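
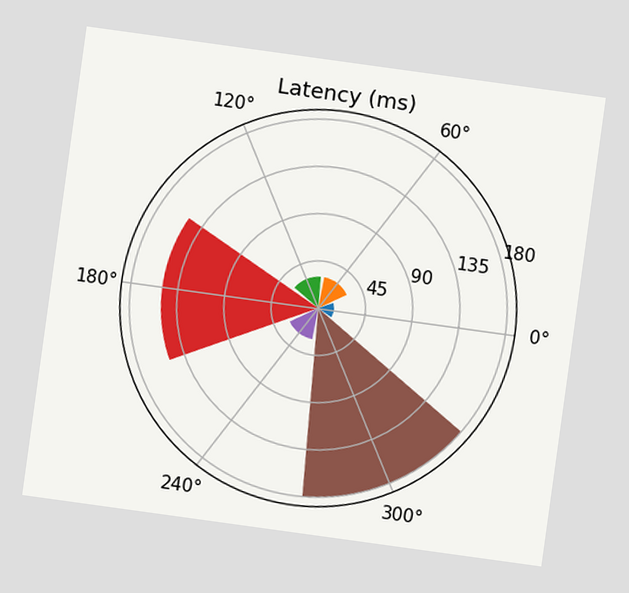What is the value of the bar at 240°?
The chart is tilted about 8° clockwise. The bar at 240° reaches 30ms on the radial axis.

30ms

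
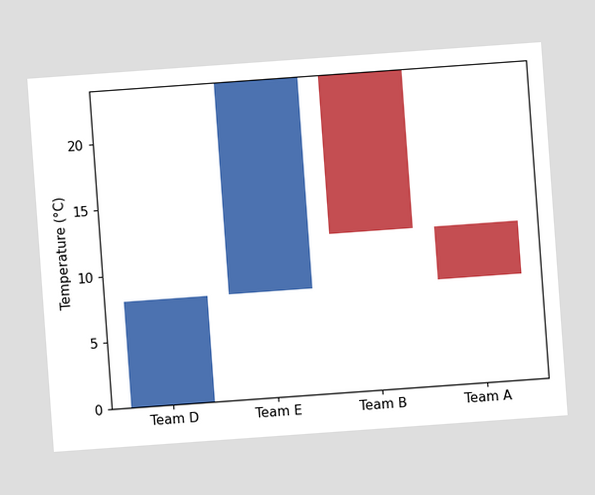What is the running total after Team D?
8°C

The chart is tilted about 4° counter-clockwise. After Team D the running total reaches 8°C.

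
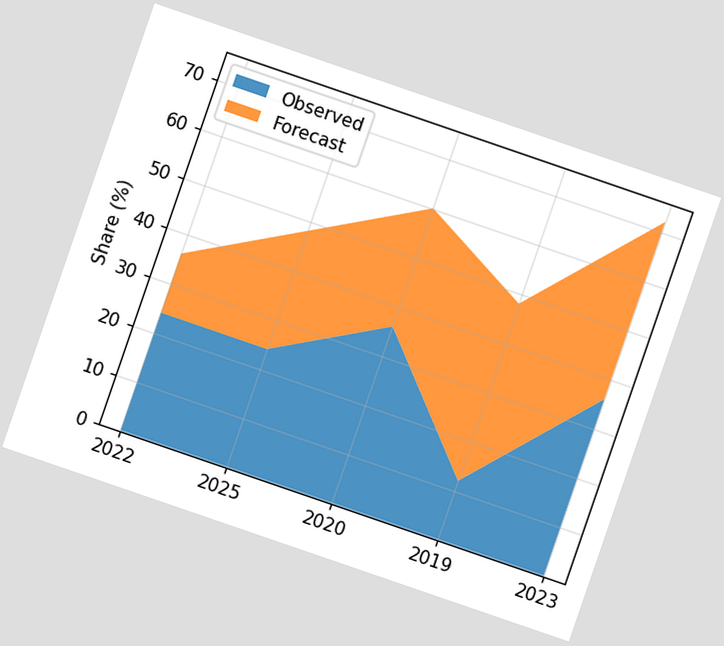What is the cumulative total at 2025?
The chart is tilted about 19° clockwise. The stacked total at 2025 reaches 48%.

48%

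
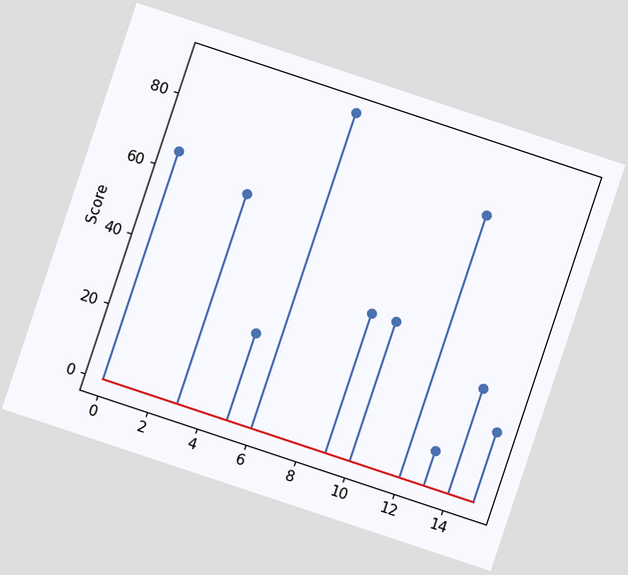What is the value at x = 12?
75

The chart is tilted about 18° clockwise. The stem at x=12 reaches 75.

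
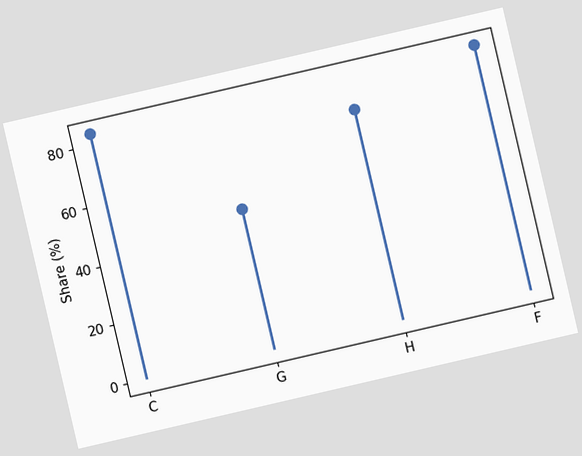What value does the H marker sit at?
72%

The chart is tilted about 13° counter-clockwise. The H marker sits at 72%.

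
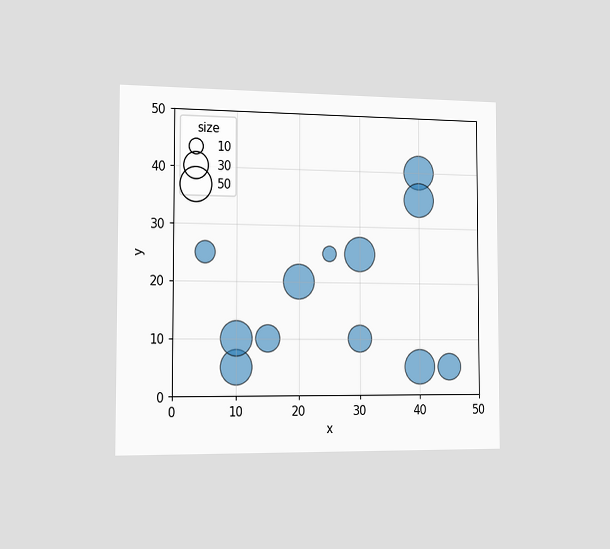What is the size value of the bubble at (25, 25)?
10

The chart is viewed slightly from the left. Matching the bubble at (25, 25) against the size legend gives 10.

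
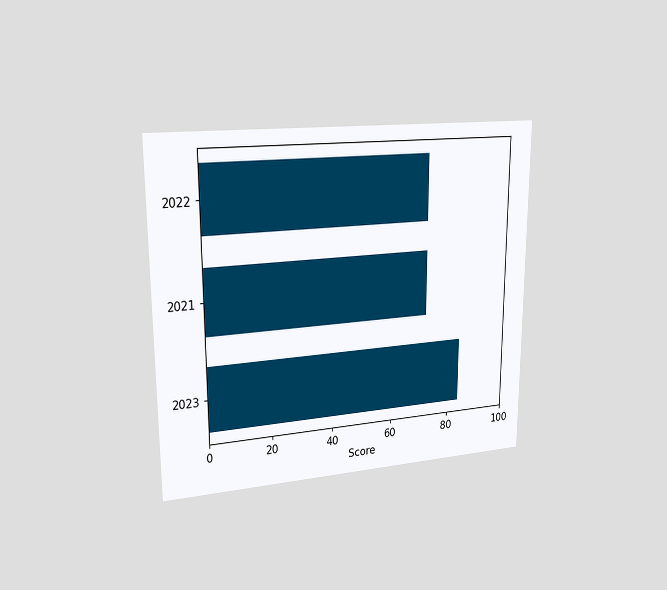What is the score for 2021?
72

The chart is viewed slightly from the left. Reading along the chart's x-axis, the 2021 bar reaches 72.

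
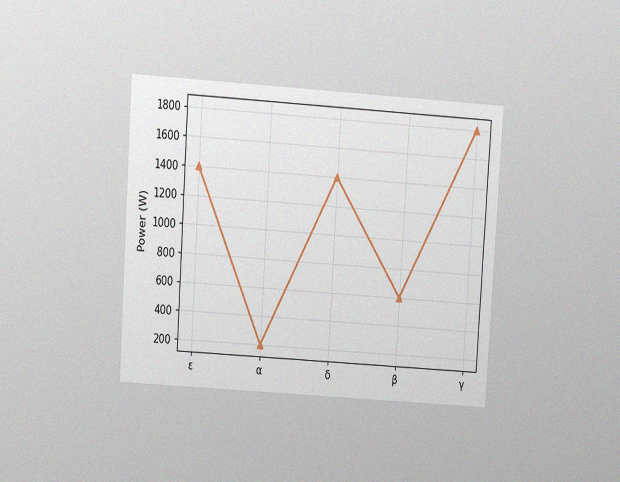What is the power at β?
The chart is tilted about 4° clockwise and viewed at a slight angle, with some photo noise. At β, the line is at 600W.

600W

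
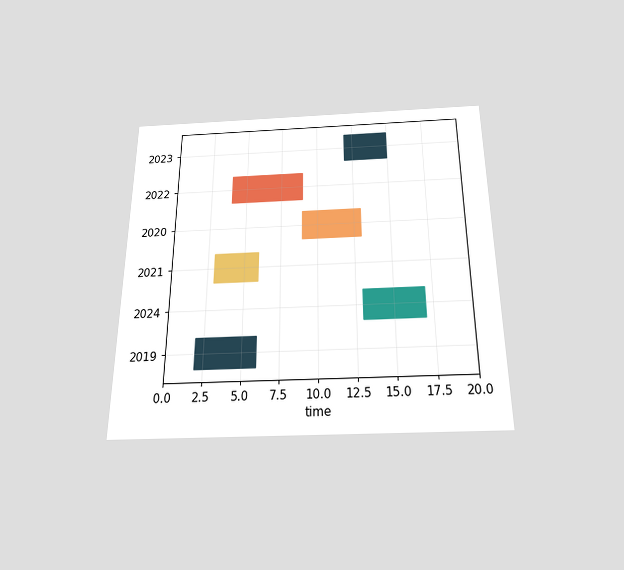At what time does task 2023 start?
12

The chart is viewed slightly from below. The 2023 bar begins at t=12.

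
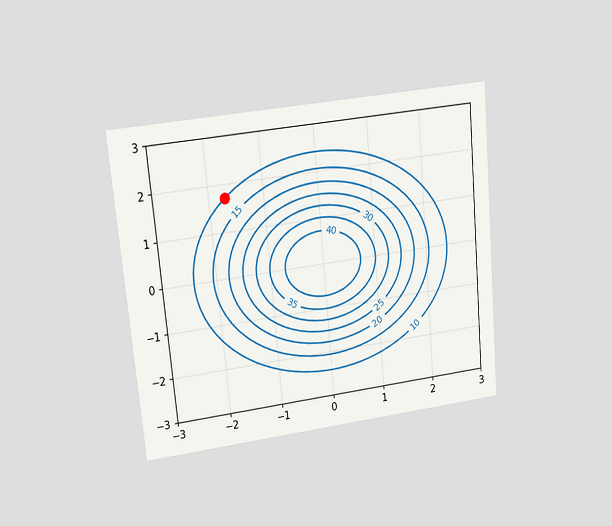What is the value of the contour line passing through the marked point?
10

The chart is tilted about 5° counter-clockwise and viewed at a slight angle. The marked point sits on the contour labelled 10.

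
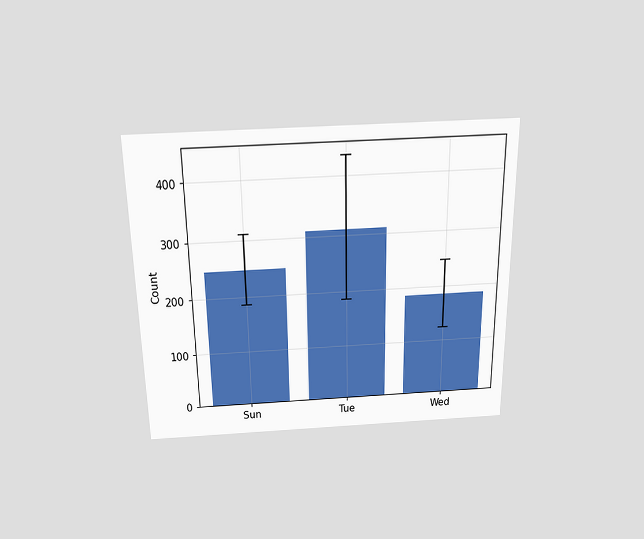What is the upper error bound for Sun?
The chart is viewed slightly from above. The Sun bar's upper whisker reaches 310.

310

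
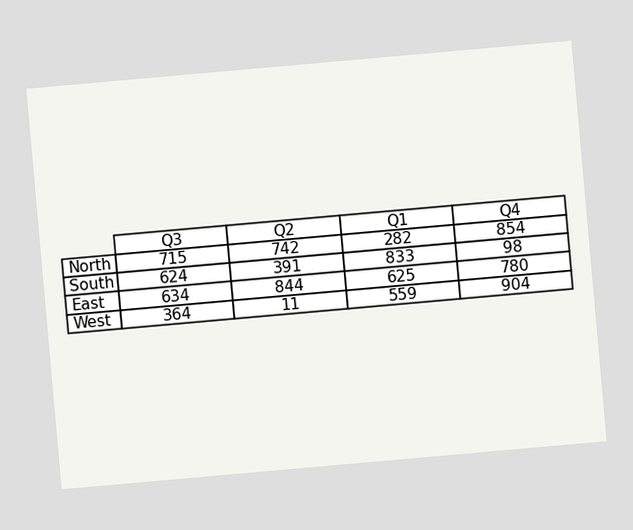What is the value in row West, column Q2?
The chart is tilted about 5° counter-clockwise. The (West, Q2) cell reads 11.

11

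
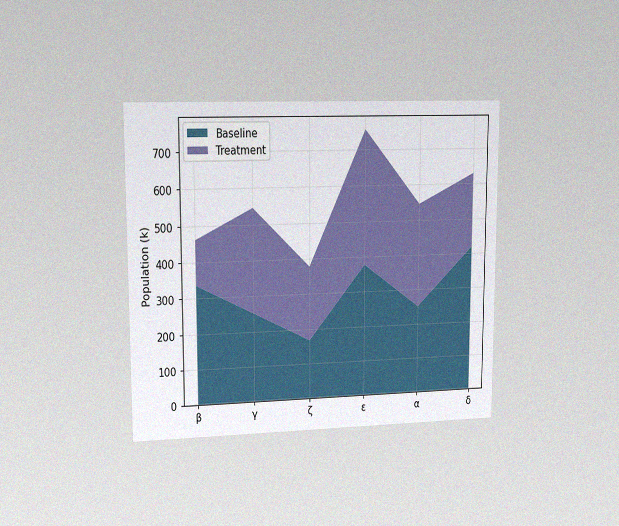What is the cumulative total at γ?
546k

The chart is viewed slightly from the left, with some photo noise. The stacked total at γ reaches 546k.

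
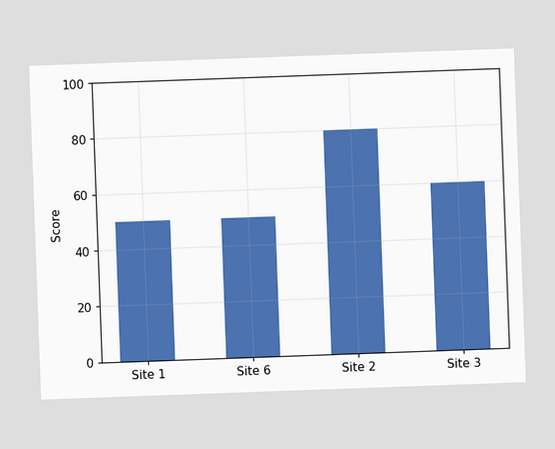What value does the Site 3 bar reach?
60

The chart is tilted about 2° counter-clockwise. Reading along the chart's y-axis, the Site 3 bar reaches 60.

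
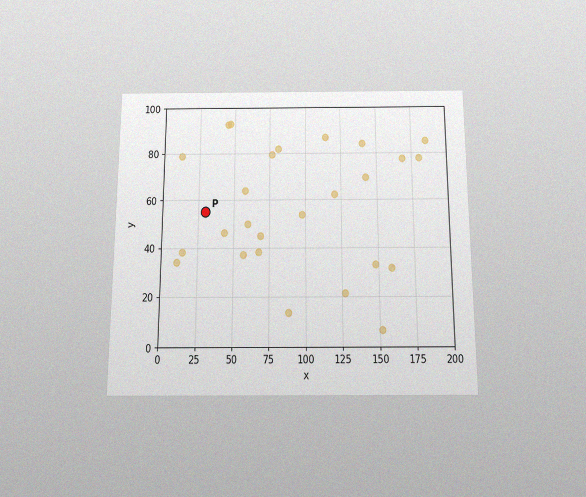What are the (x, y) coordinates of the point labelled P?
The chart is viewed slightly from below, with some photo noise. Following the gridlines from P to each axis, P sits at (30, 55).

(30, 55)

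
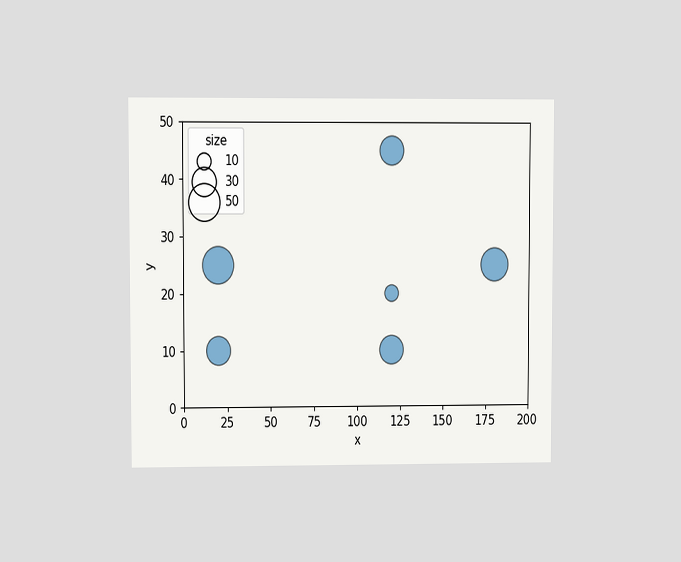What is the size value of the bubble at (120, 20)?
The chart is viewed at a slight angle. Matching the bubble at (120, 20) against the size legend gives 10.

10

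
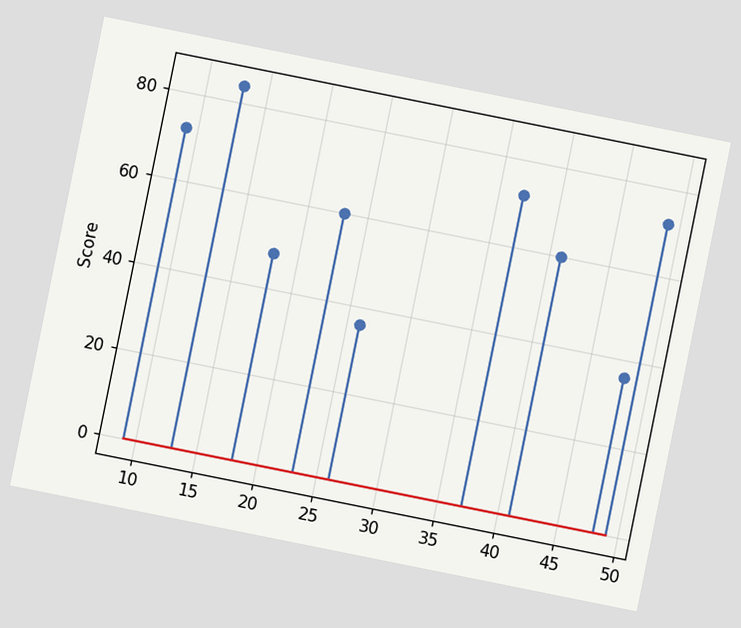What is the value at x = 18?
48

The chart is tilted about 11° clockwise. The stem at x=18 reaches 48.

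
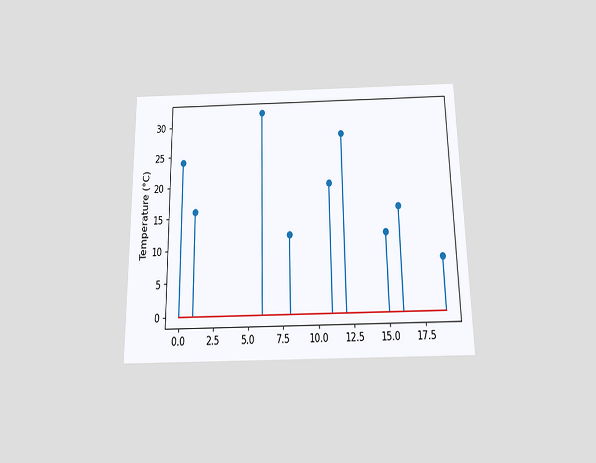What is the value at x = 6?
32°C

The chart is viewed slightly from below. The stem at x=6 reaches 32°C.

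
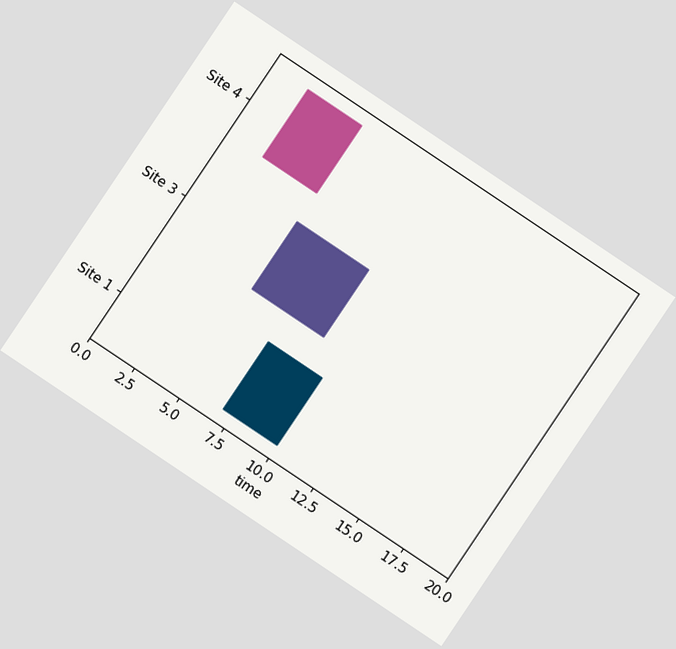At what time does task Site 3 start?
5

The chart is tilted about 34° clockwise. The Site 3 bar begins at t=5.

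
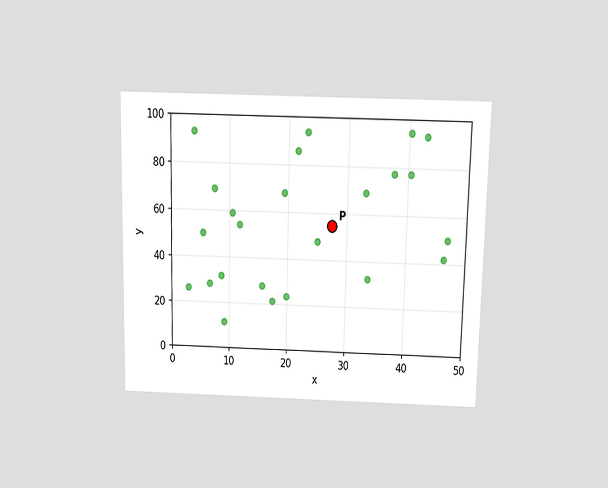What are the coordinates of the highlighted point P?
The chart is viewed slightly from above. Following the gridlines from P to each axis, P sits at (27.5, 55).

(27.5, 55)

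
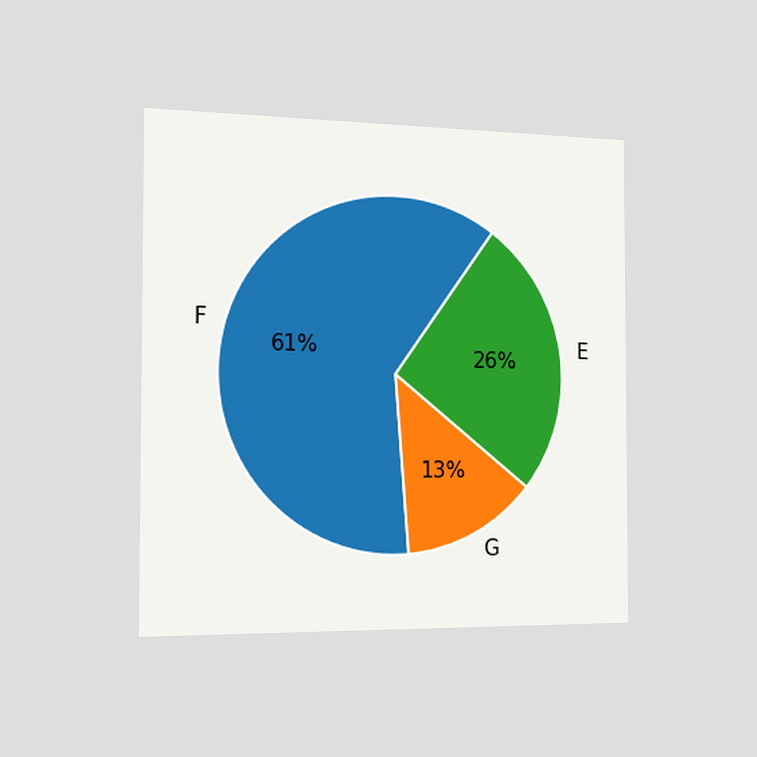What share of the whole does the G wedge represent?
The chart is viewed slightly from the left. The G slice takes up 13% of the pie.

13%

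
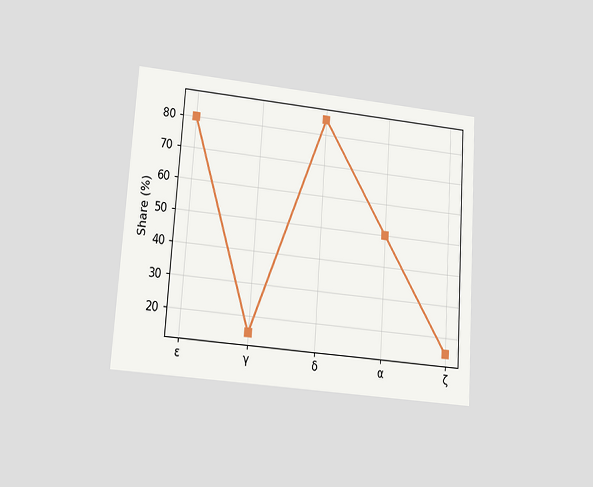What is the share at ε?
80%

The chart is tilted about 4° clockwise and viewed at a slight angle. At ε, the line is at 80%.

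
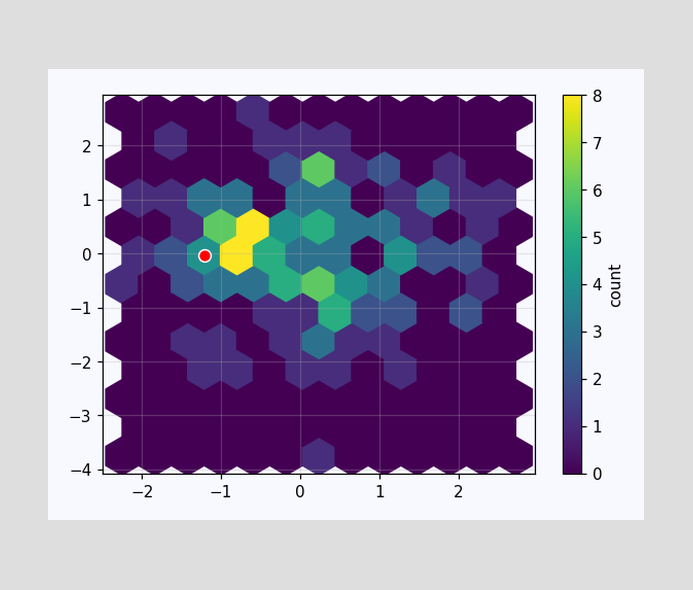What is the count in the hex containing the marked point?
4

The marked hex reads 4 on the colorbar.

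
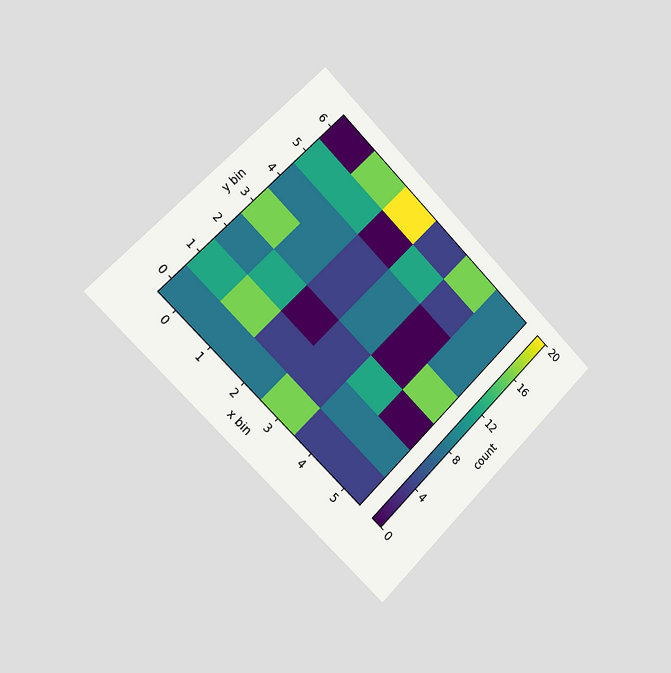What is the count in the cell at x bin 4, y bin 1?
8

The chart is tilted about 45° clockwise and viewed slightly from the left. Matching the cell (4, 1) against the colorbar gives 8.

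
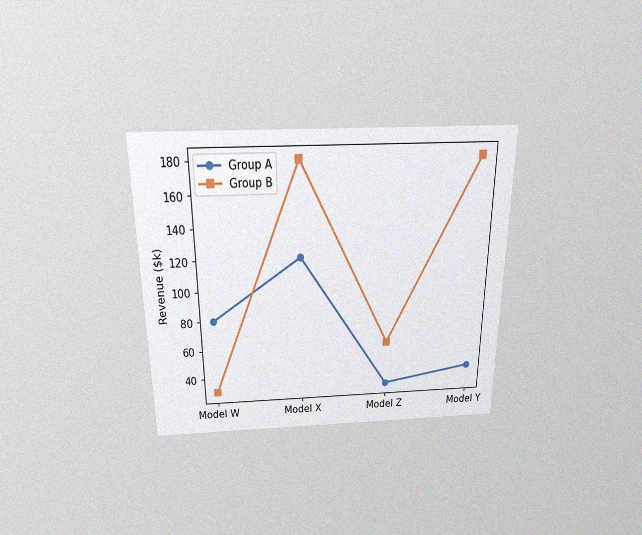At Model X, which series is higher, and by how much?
The chart is viewed slightly from above, with some photo noise. At Model X, Group B sits above the other line by $60k.

Group B, by $60k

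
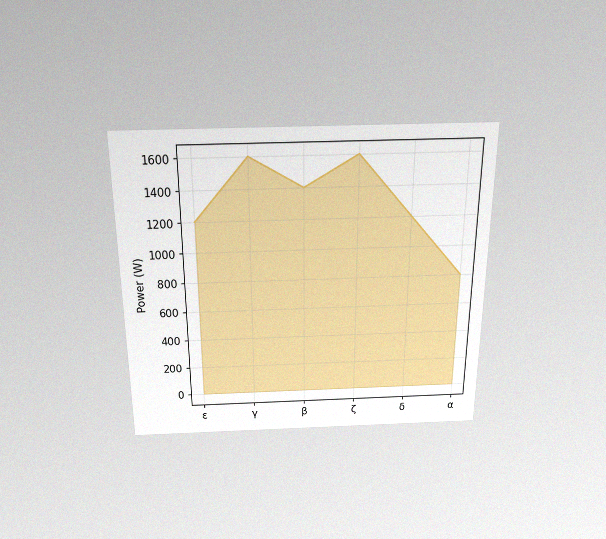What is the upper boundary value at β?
The chart is viewed slightly from above, with some photo noise. At β the upper boundary is at 1400W.

1400W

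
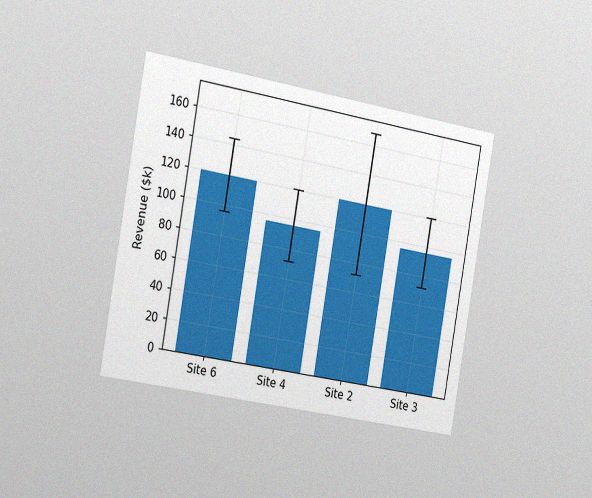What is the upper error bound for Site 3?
$120k

The chart is tilted about 10° clockwise and viewed slightly from the left, with some photo noise. The Site 3 bar's upper whisker reaches $120k.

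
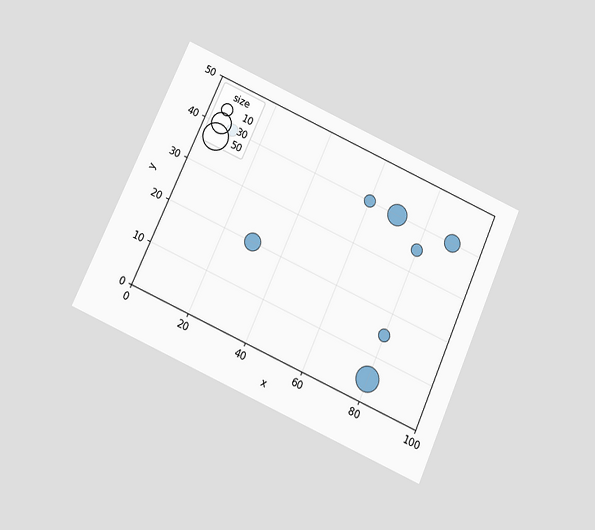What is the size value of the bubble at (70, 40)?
30

The chart is tilted about 24° clockwise and viewed slightly from below. Matching the bubble at (70, 40) against the size legend gives 30.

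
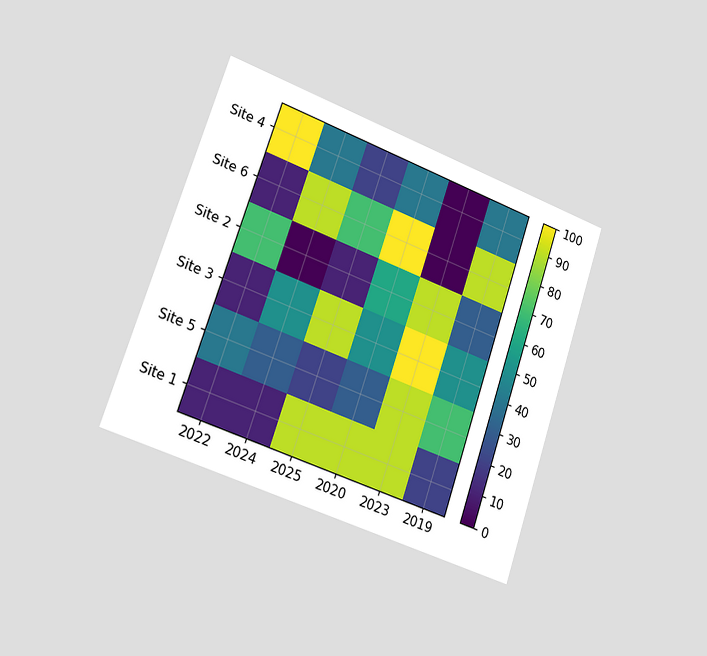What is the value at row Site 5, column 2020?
The chart is tilted about 19° clockwise and viewed slightly from the left. Matching cell (Site 5, 2020) against the colorbar gives 30.

30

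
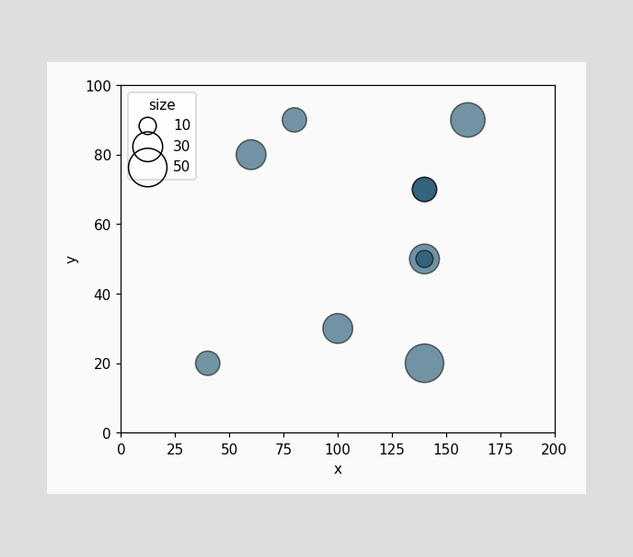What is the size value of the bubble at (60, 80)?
30

Matching the bubble at (60, 80) against the size legend gives 30.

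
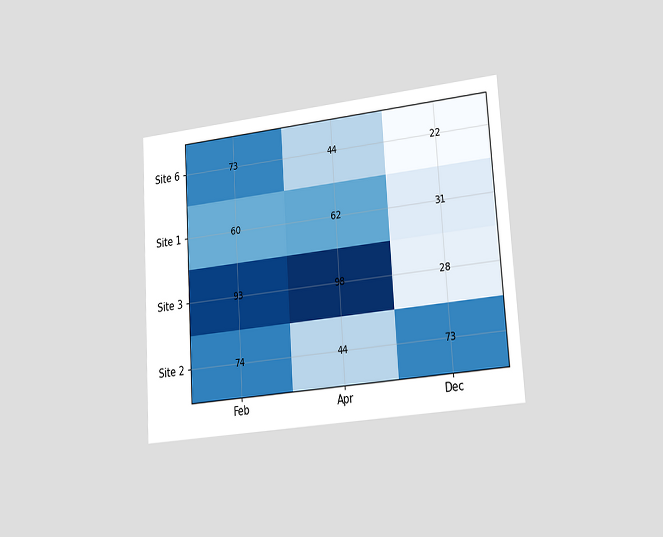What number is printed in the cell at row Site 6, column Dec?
The chart is tilted about 4° counter-clockwise and viewed slightly from the right. The (Site 6, Dec) cell reads 22.

22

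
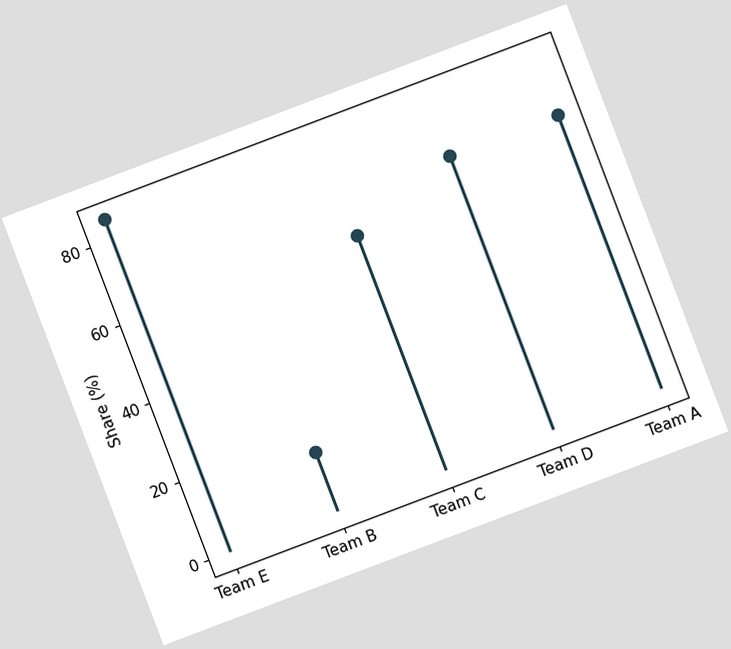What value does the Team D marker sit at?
The chart is tilted about 21° counter-clockwise. The Team D marker sits at 70%.

70%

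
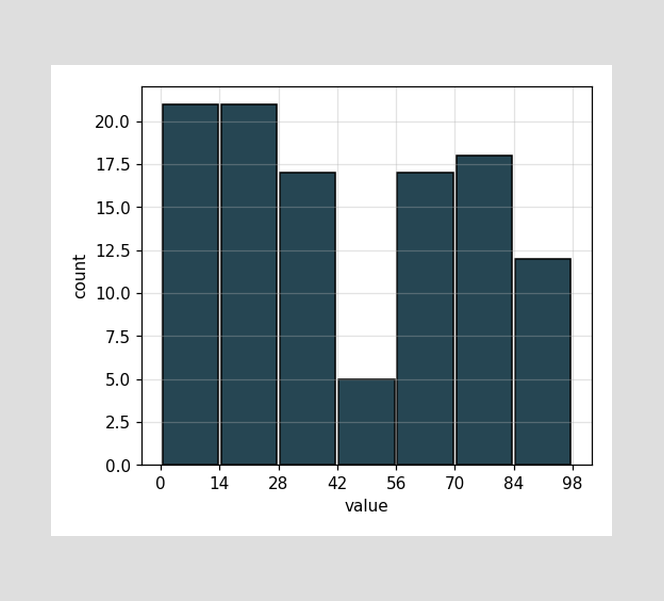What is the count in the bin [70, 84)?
The [70, 84) bin has height 18.

18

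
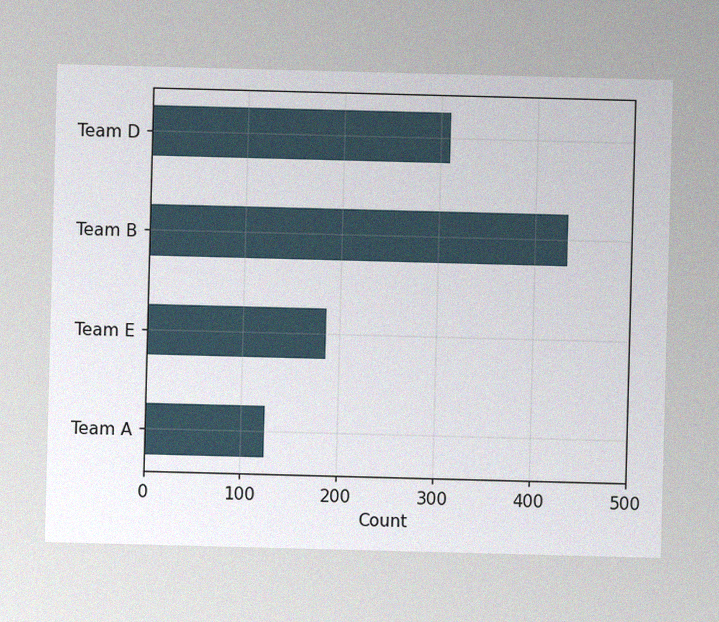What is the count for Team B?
434

The image has some photo noise and uneven lighting. Reading along the chart's x-axis, the Team B bar reaches 434.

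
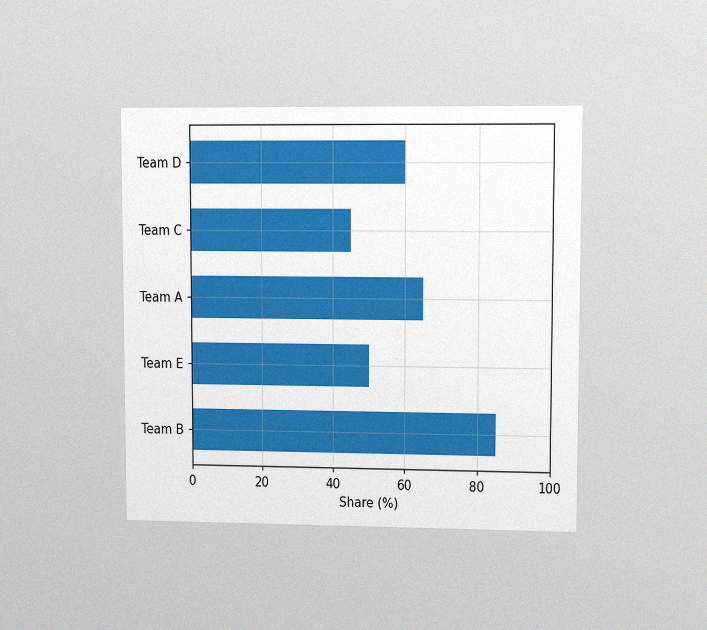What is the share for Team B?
The chart is viewed at a slight angle, with some photo noise. Reading along the chart's x-axis, the Team B bar reaches 85%.

85%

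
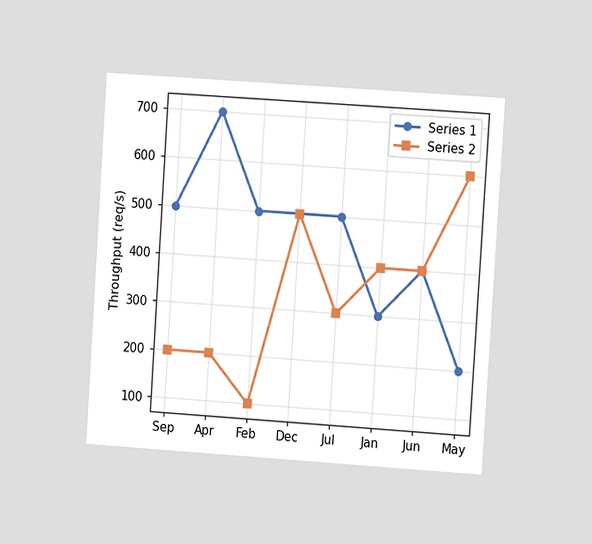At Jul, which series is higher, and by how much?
Series 1, by 200req/s

The chart is tilted about 4° clockwise and viewed at a slight angle. At Jul, Series 1 sits above the other line by 200req/s.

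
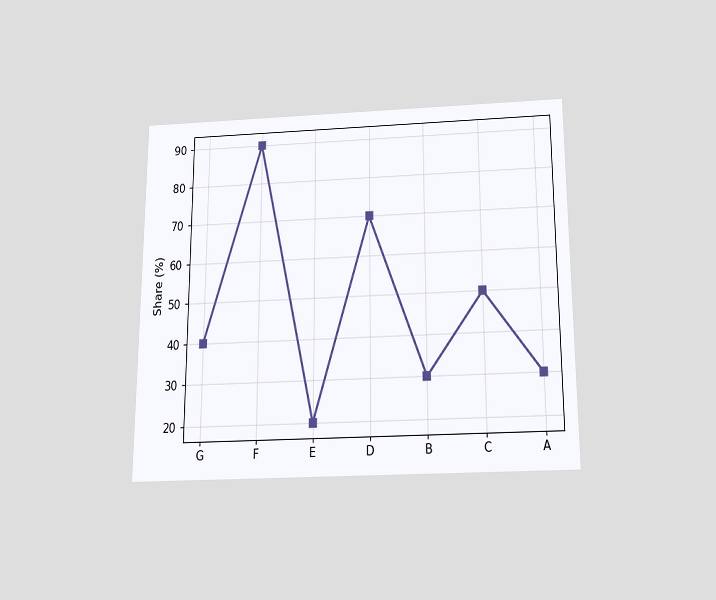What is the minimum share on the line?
The chart is viewed slightly from below. The lowest point is at E, and reading across to the y-axis gives 20%.

20%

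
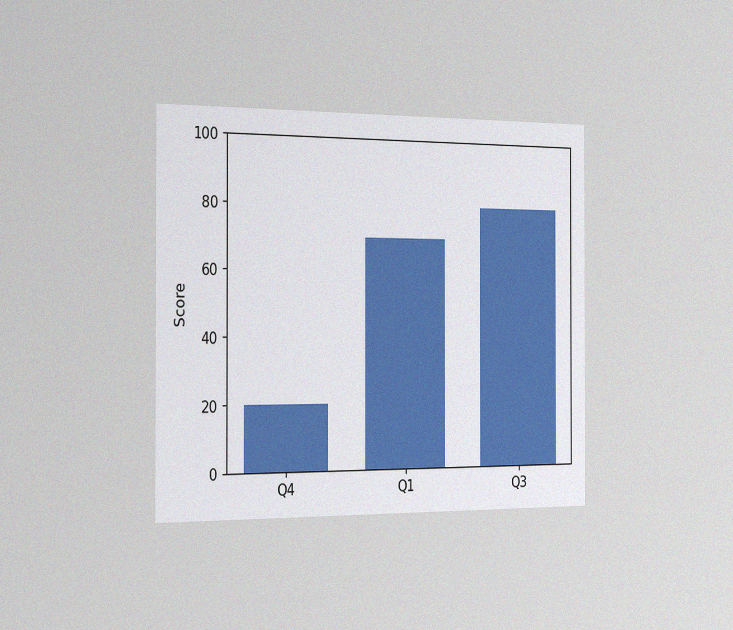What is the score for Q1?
The chart is viewed slightly from the left, with some photo noise. Reading along the chart's y-axis, the Q1 bar reaches 70.

70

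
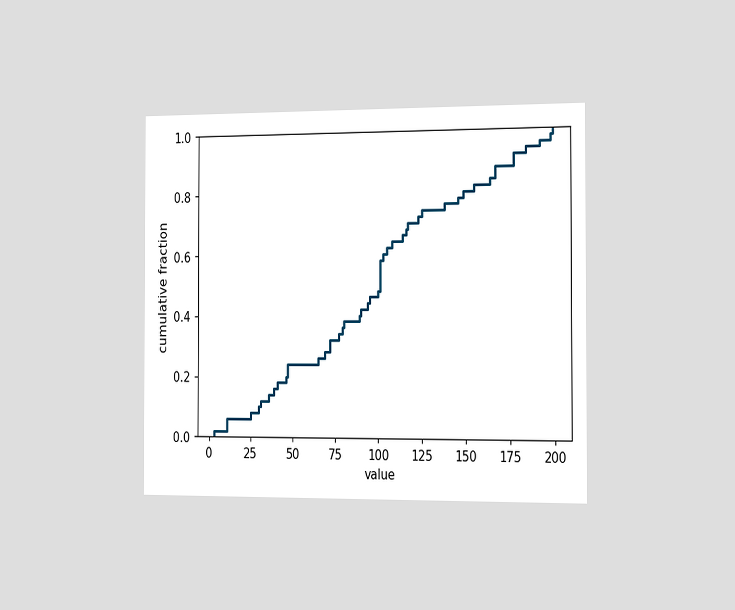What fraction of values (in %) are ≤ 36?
14%

The chart is viewed slightly from the right. At x=36 the ECDF step is at 14%.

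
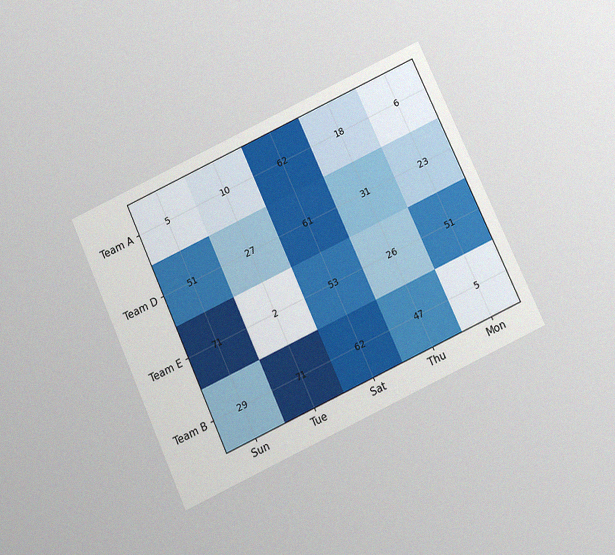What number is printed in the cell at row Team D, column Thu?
The chart is tilted about 25° counter-clockwise and viewed slightly from below, with some photo noise. The (Team D, Thu) cell reads 31.

31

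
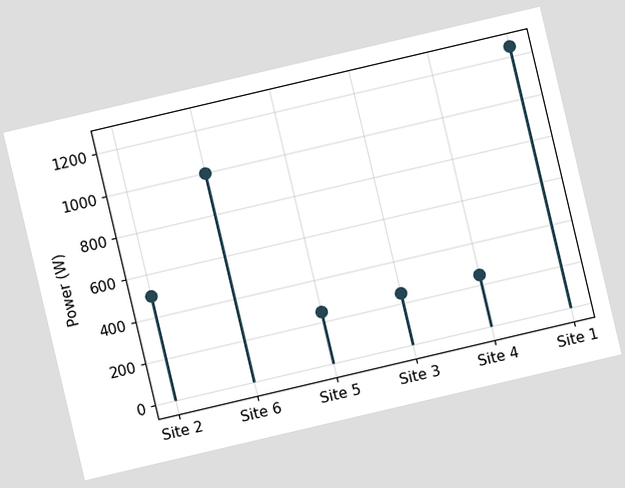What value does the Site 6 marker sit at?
1000W

The chart is tilted about 13° counter-clockwise. The Site 6 marker sits at 1000W.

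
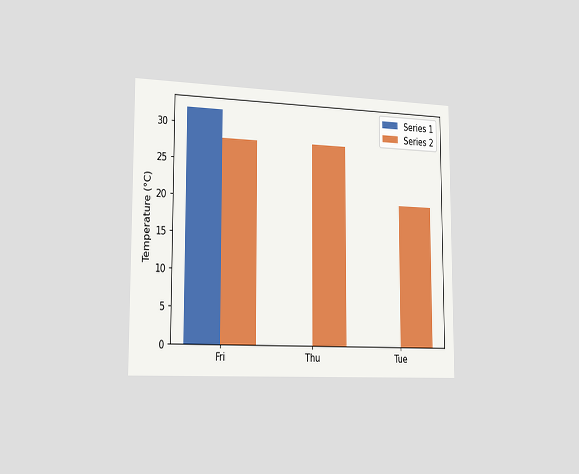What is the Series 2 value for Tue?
20°C

The chart is viewed slightly from the left. The Series 2 bar at Tue reaches 20°C on the y-axis.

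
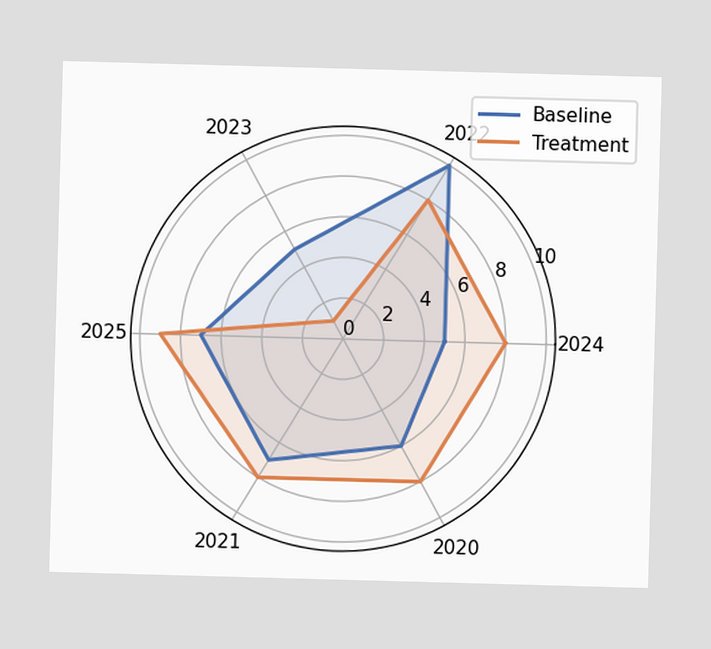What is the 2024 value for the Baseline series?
On the 2024 axis, Baseline reaches 5.

5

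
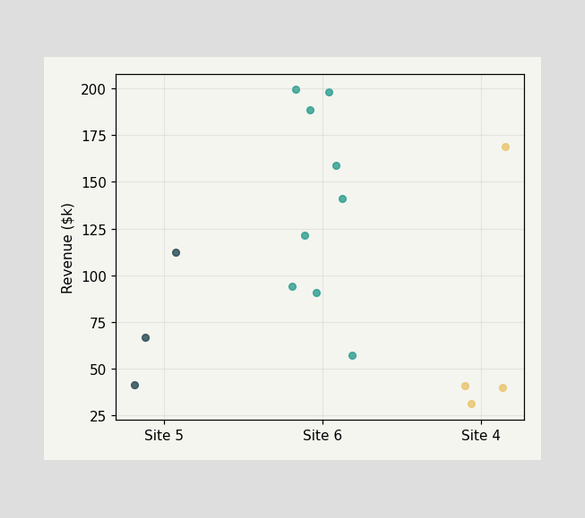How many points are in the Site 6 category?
Counting the markers in the Site 6 column gives 9.

9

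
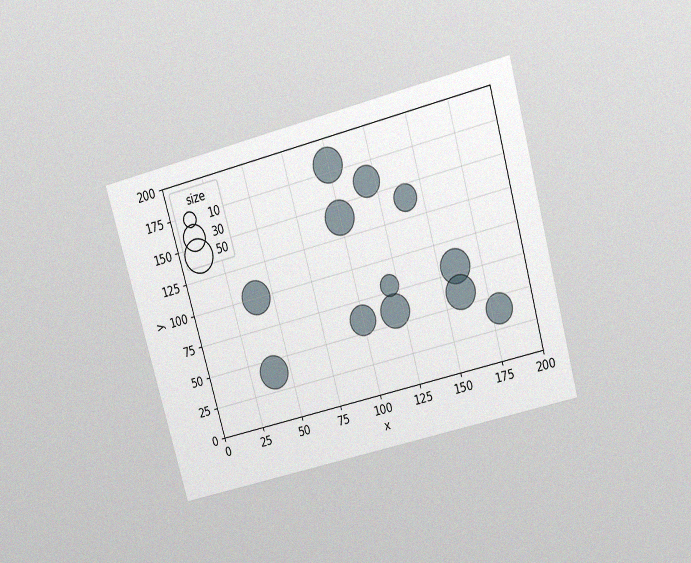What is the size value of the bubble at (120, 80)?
The chart is tilted about 16° counter-clockwise and viewed slightly from above, with some photo noise. Matching the bubble at (120, 80) against the size legend gives 20.

20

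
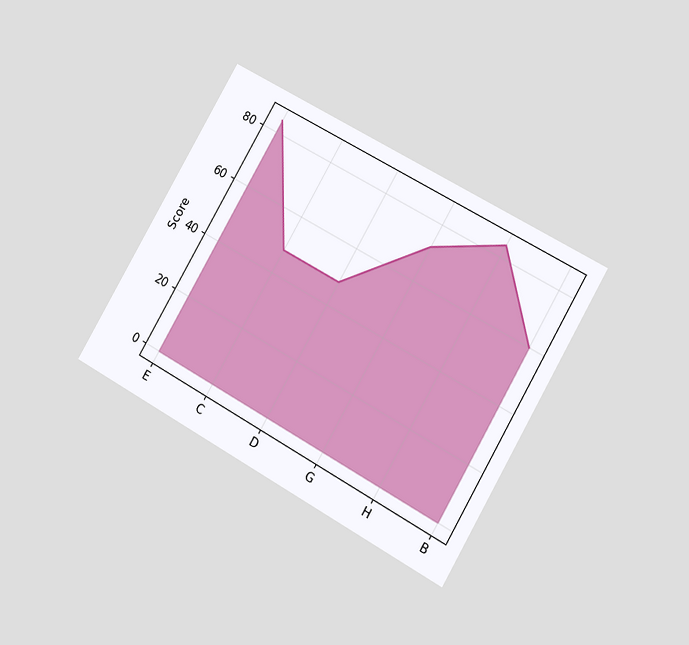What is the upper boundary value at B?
The chart is tilted about 30° clockwise and viewed at a slight angle. At B the upper boundary is at 60.

60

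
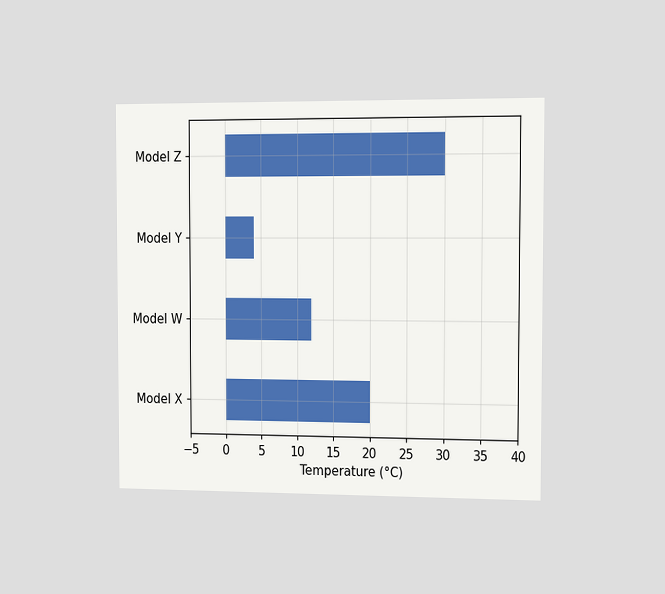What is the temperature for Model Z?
30°C

The chart is viewed slightly from the right. Reading along the chart's x-axis, the Model Z bar reaches 30°C.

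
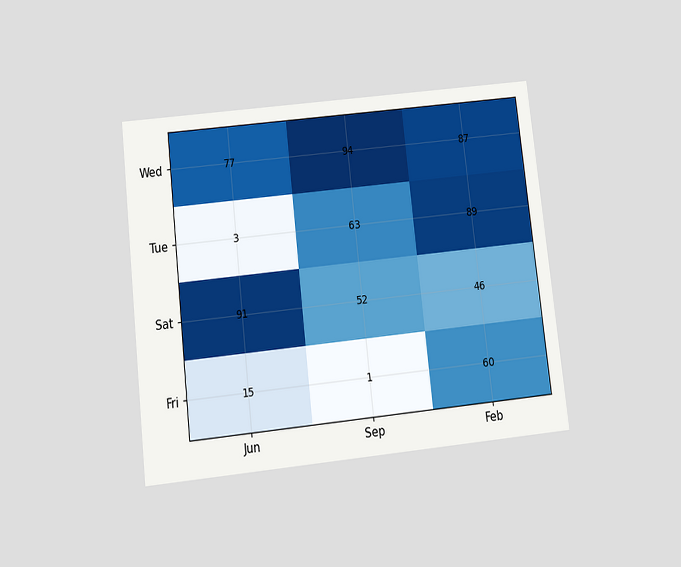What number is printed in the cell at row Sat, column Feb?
The chart is tilted about 6° counter-clockwise and viewed slightly from below. The (Sat, Feb) cell reads 46.

46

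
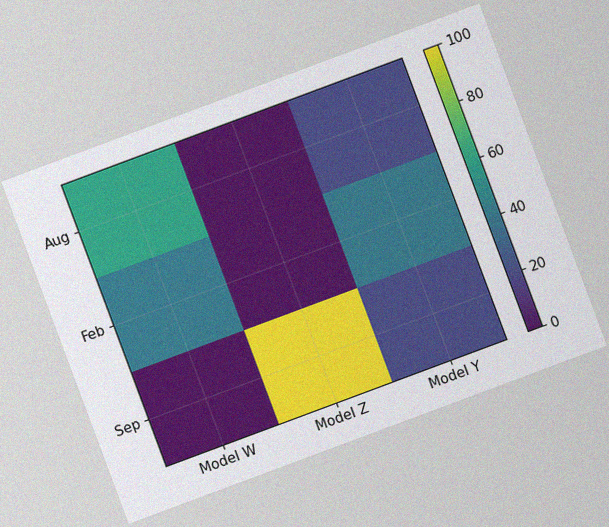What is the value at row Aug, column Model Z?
The chart is tilted about 20° counter-clockwise, with some photo noise. Matching cell (Aug, Model Z) against the colorbar gives 0.

0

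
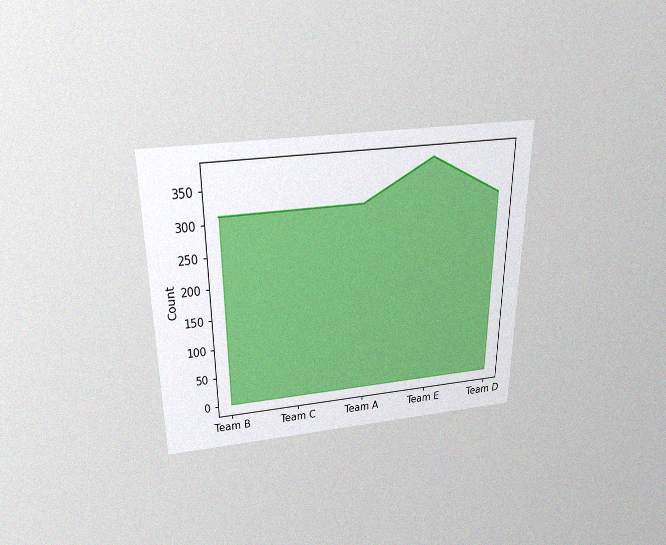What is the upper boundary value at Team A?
310

The chart is viewed slightly from above, with some photo noise. At Team A the upper boundary is at 310.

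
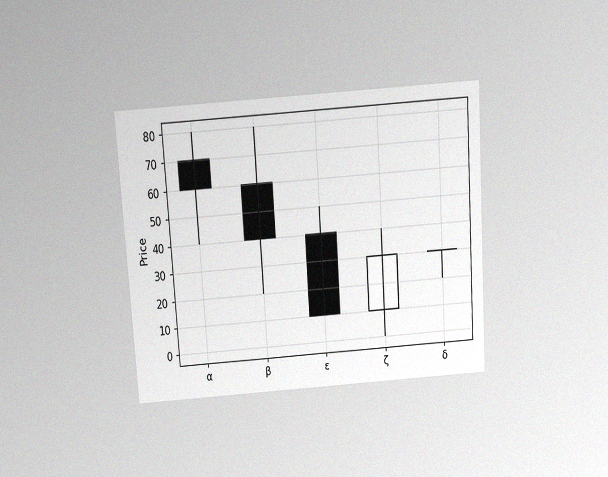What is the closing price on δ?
The chart is tilted about 4° counter-clockwise and viewed slightly from above, with some photo noise. The δ candle closes at 30.

30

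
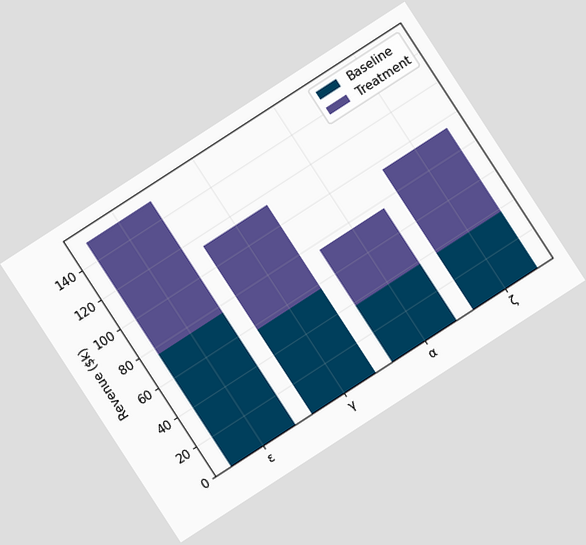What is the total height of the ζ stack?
The chart is tilted about 33° counter-clockwise. The ζ stack's top reaches $95k on the y-axis.

$95k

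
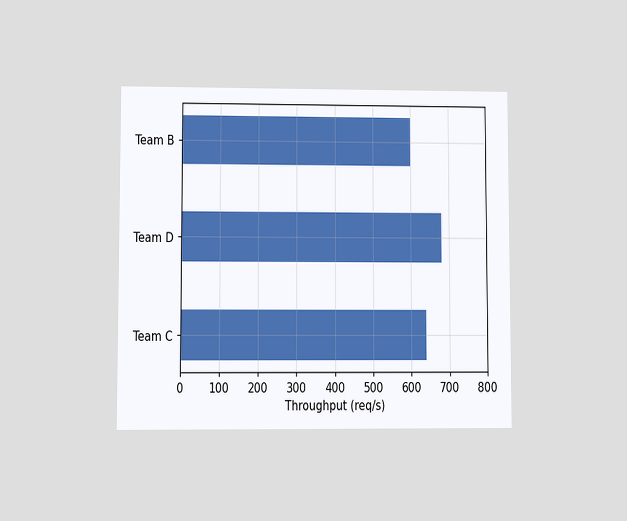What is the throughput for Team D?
The chart is viewed at a slight angle. Reading along the chart's x-axis, the Team D bar reaches 680req/s.

680req/s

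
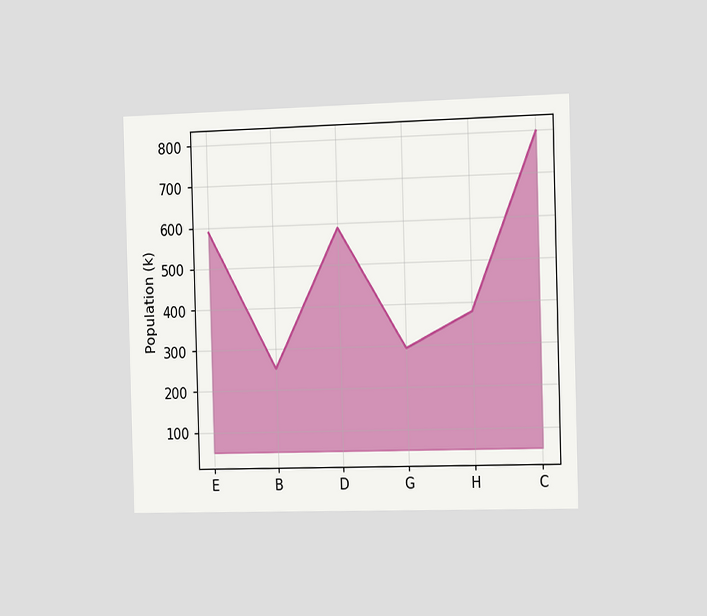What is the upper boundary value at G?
294k

The chart is viewed slightly from the right. At G the upper boundary is at 294k.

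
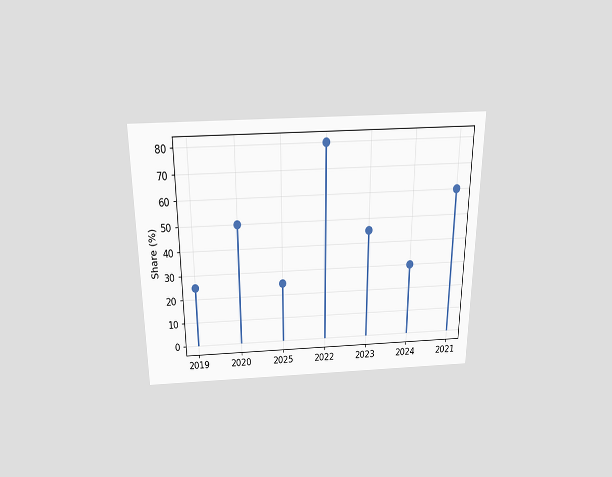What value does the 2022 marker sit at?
The chart is viewed slightly from above. The 2022 marker sits at 80%.

80%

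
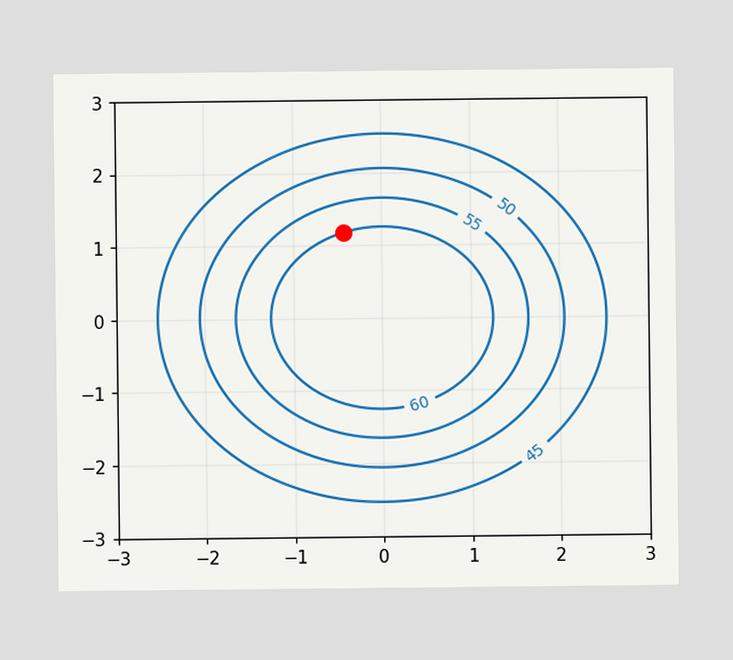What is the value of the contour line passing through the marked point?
60

The marked point sits on the contour labelled 60.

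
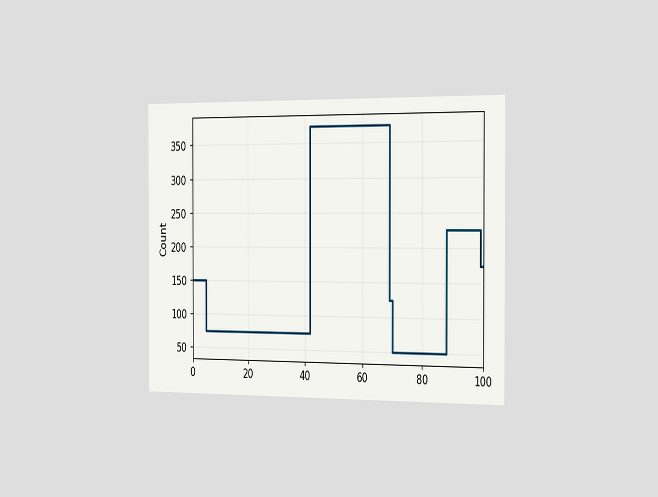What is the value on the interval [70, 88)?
50

The chart is viewed slightly from the right. On [70, 88) the step sits at 50.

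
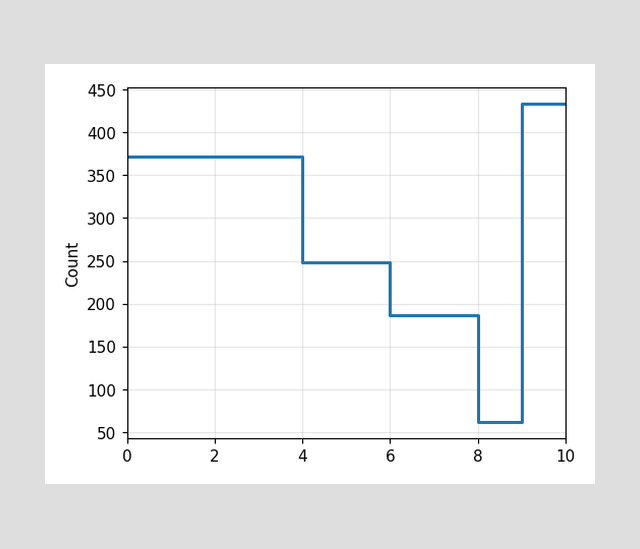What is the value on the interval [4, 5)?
On [4, 5) the step sits at 248.

248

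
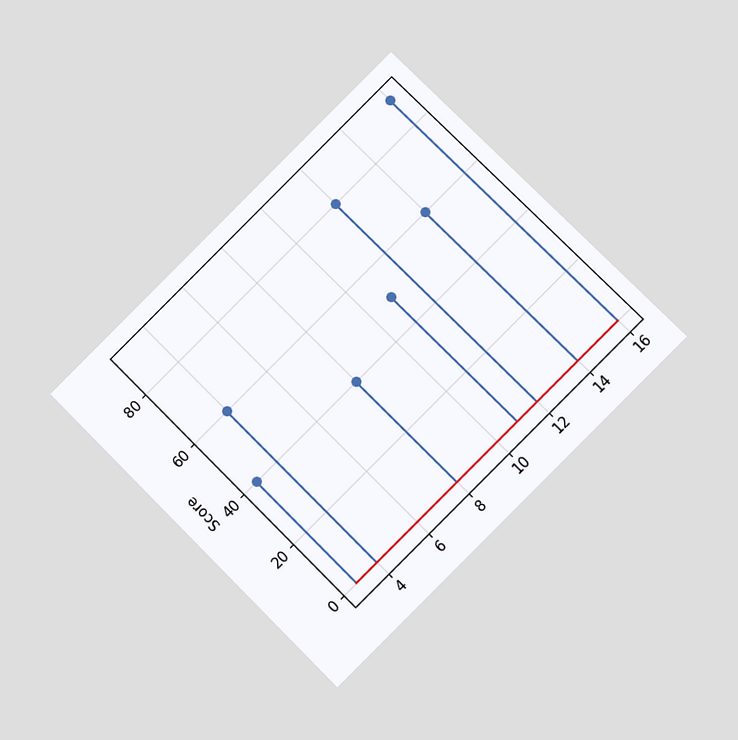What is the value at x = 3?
The chart is tilted about 45° counter-clockwise and viewed at a slight angle. The stem at x=3 reaches 40.

40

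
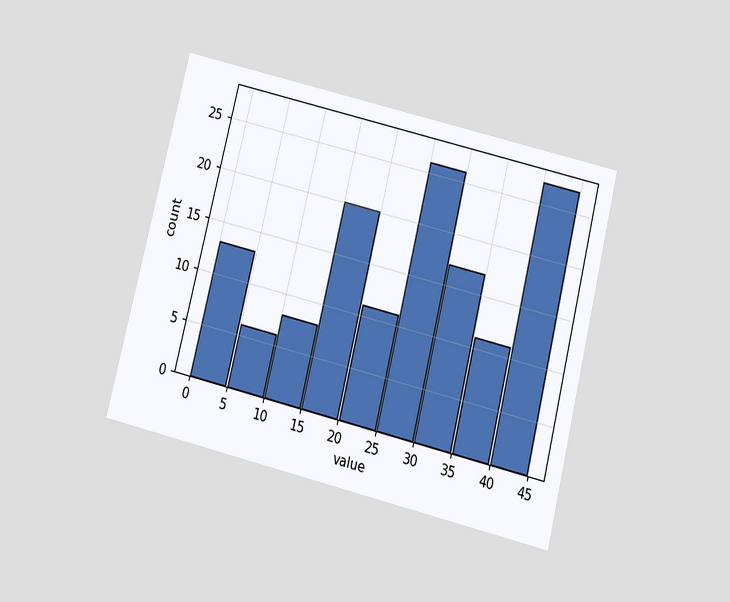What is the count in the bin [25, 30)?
26

The chart is tilted about 14° clockwise and viewed slightly from below. The [25, 30) bin has height 26.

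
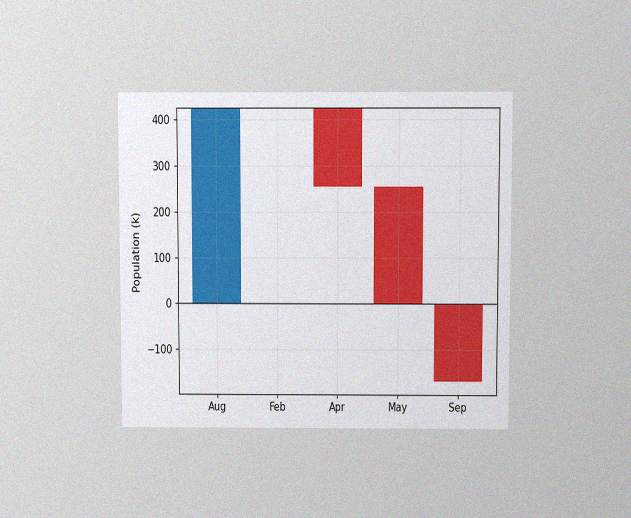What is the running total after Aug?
425k

The chart is viewed slightly from above, with some photo noise. After Aug the running total reaches 425k.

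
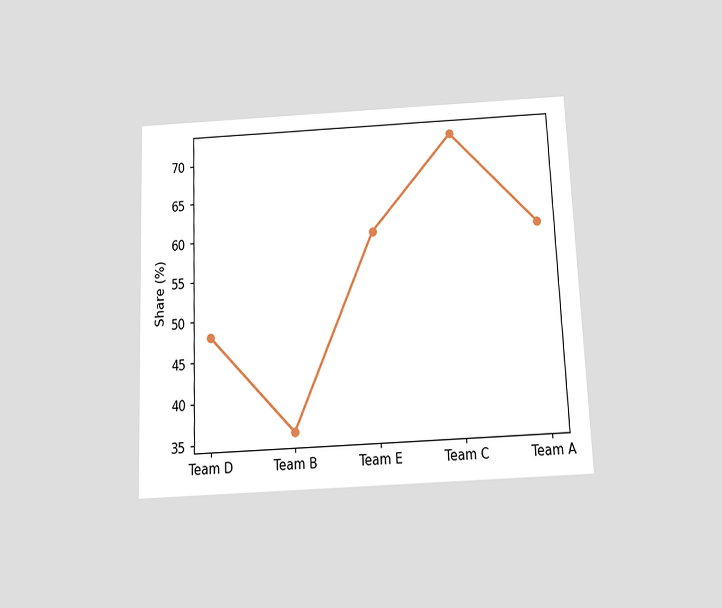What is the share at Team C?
72%

The chart is tilted about 2° counter-clockwise and viewed slightly from below. At Team C, the line is at 72%.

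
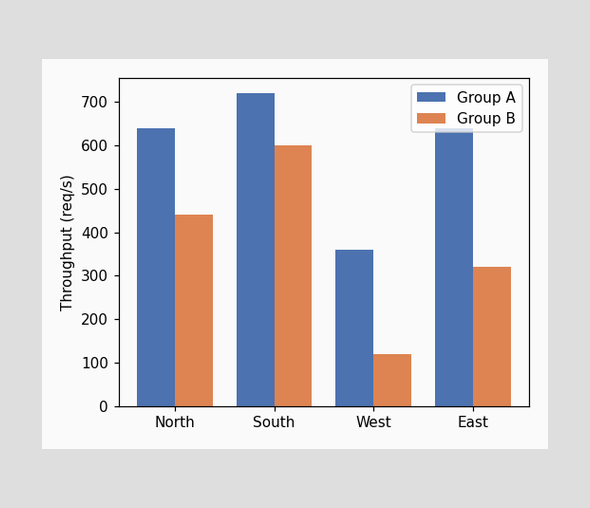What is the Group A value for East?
The Group A bar at East reaches 640req/s on the y-axis.

640req/s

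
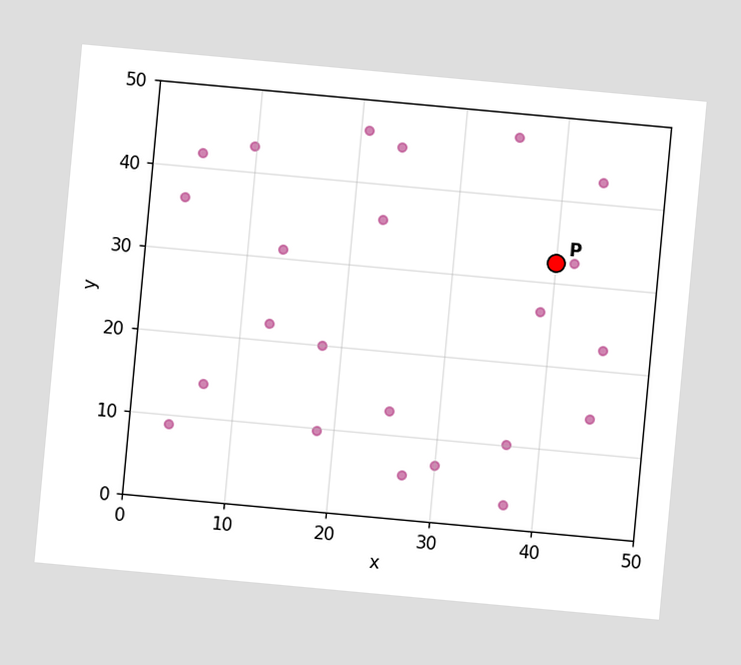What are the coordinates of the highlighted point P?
(40, 32.5)

The chart is tilted about 5° clockwise. Following the gridlines from P to each axis, P sits at (40, 32.5).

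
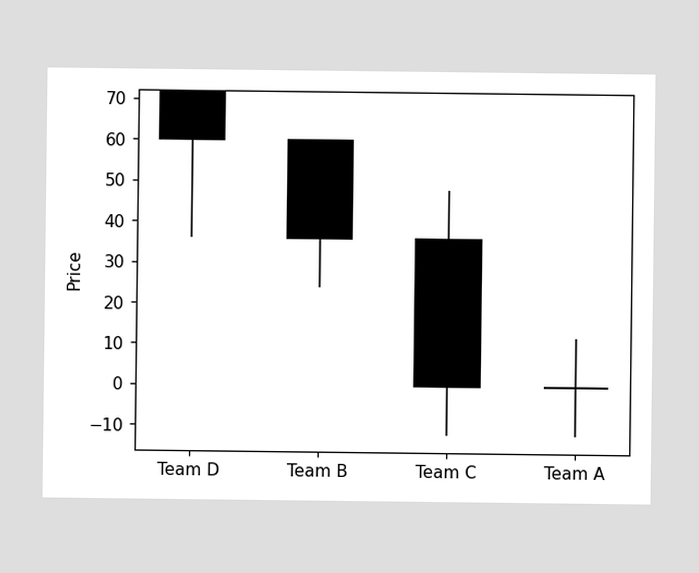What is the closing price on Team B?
36

The Team B candle closes at 36.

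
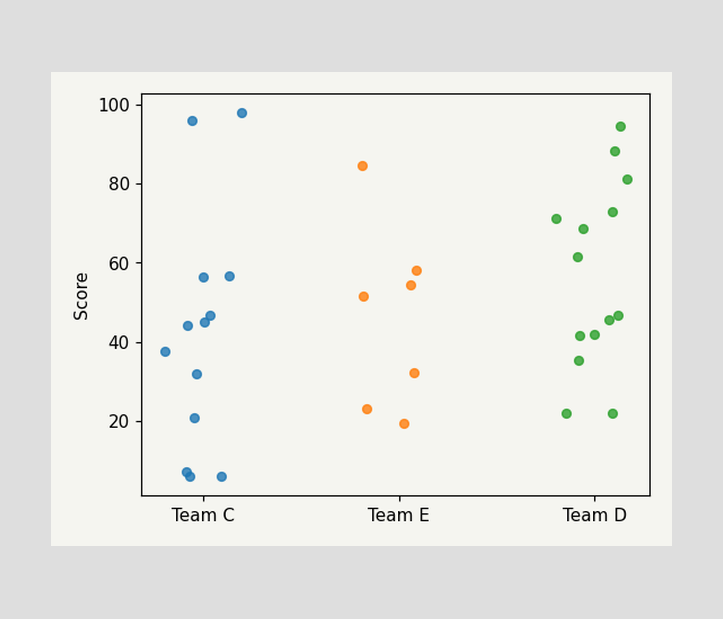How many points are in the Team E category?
Counting the markers in the Team E column gives 7.

7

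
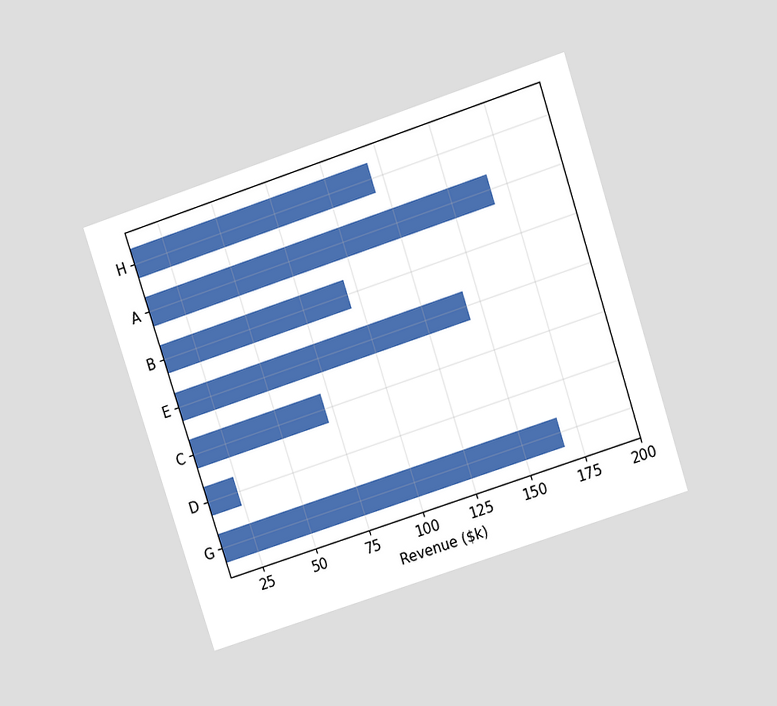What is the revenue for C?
$72k

The chart is tilted about 18° counter-clockwise and viewed slightly from above. Reading along the chart's x-axis, the C bar reaches $72k.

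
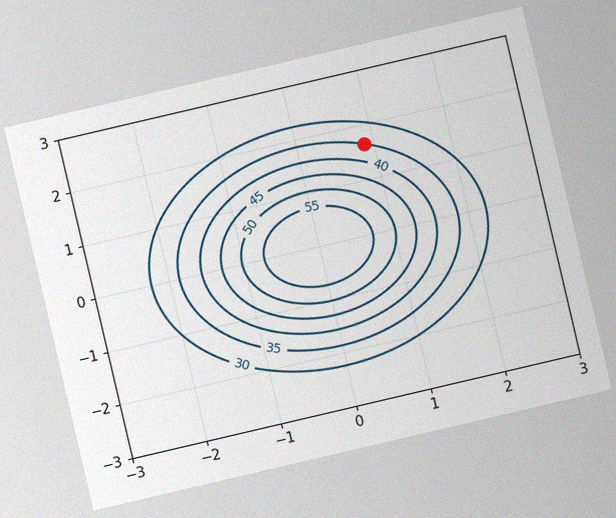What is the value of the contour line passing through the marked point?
35

The chart is tilted about 13° counter-clockwise, with some photo noise. The marked point sits on the contour labelled 35.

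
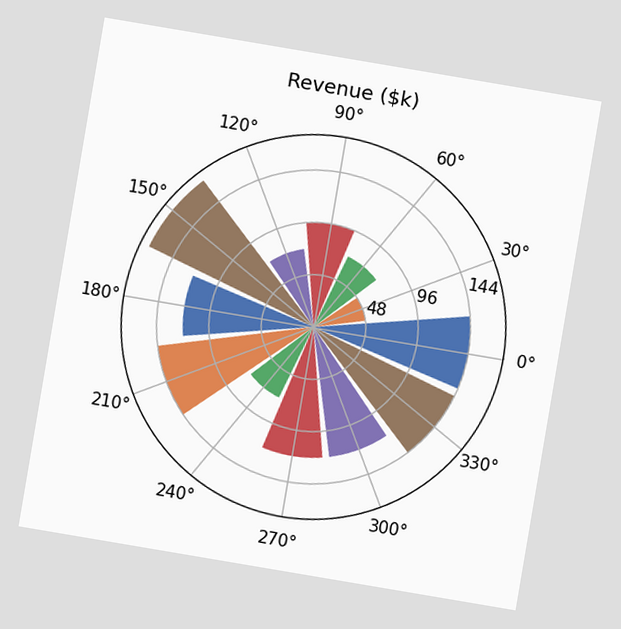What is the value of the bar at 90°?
$96k

The chart is tilted about 10° clockwise. The bar at 90° reaches $96k on the radial axis.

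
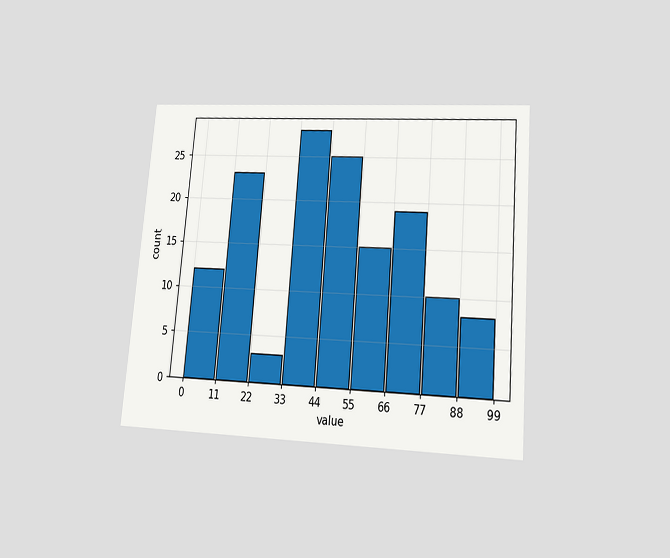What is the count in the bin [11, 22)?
The chart is tilted about 5° clockwise and viewed at a slight angle. The [11, 22) bin has height 23.

23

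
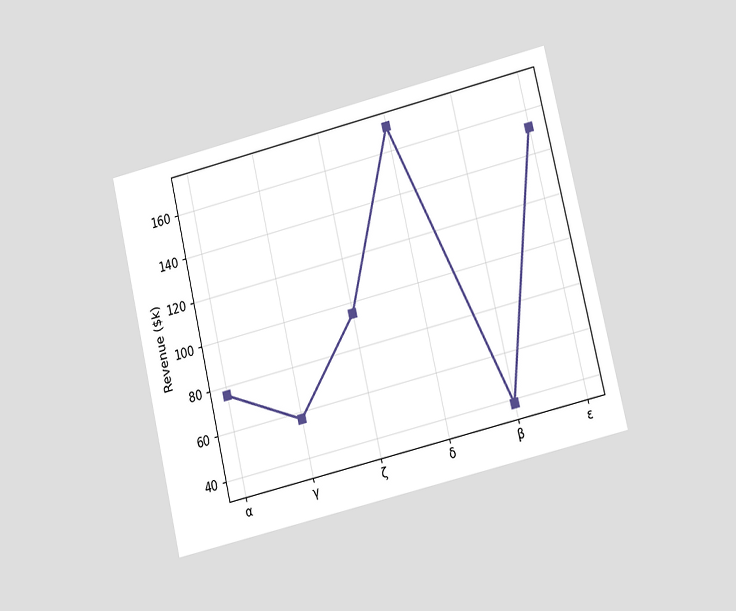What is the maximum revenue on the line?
The chart is tilted about 13° counter-clockwise and viewed at a slight angle. The highest point is at δ, and reading across to the y-axis gives $171k.

$171k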